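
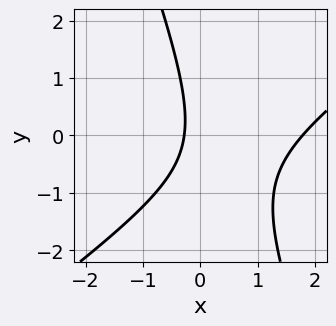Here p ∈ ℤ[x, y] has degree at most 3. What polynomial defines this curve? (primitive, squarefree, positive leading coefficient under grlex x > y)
deg p = 2.
Against the integer gridlines: the curve avoids every integer y-axis point in the box.
Together with the visible shape, these determine p as stated.

2*x^2 - 2*x*y - y^2 - 3*x - 1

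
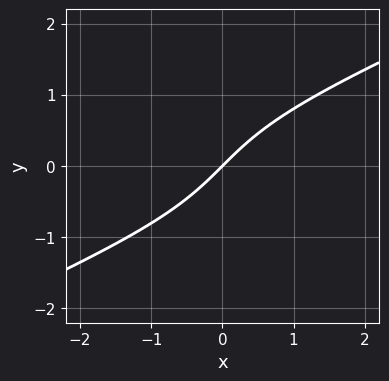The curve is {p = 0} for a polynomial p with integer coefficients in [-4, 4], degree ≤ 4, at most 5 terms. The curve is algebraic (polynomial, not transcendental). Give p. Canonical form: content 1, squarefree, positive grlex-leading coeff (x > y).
First, the degree is 3 — a generic line meets the curve in up to 3 points.
Next, observable constraints: it meets the x-axis at x = 0 (among the integer gridlines); one y-axis crossing is at y = 0.
Finally, fitting integer coefficients to these (and the overall shape) gives p.

x*y^2 - 2*y^3 + 2*x - 2*y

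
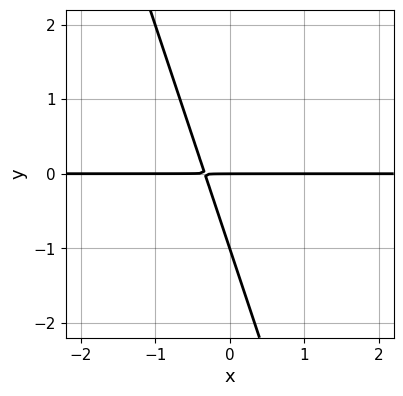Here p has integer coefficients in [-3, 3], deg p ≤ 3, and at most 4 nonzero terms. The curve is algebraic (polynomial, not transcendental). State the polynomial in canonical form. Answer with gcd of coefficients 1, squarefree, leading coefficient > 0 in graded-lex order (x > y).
1. The degree is 2 — no degree-1 curve has this shape.
2. From the axis intercepts and sections: the visible x-axis segment lies entirely on the curve; among the integer gridlines, it crosses the y-axis at y ∈ {-1, 0}.
3. Together with the visible shape, these determine p as stated.

3*x*y + y^2 + y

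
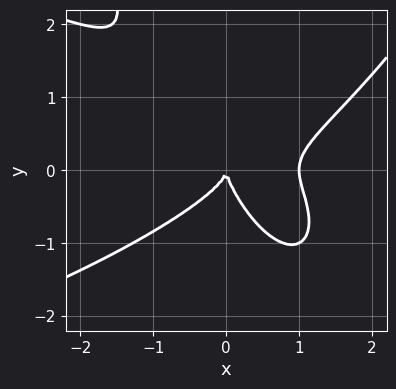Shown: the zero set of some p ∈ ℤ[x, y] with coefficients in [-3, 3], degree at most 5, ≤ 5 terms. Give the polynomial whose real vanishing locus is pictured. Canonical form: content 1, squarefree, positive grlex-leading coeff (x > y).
1. Degree: a generic line meets the curve in up to 4 points, so deg p = 4.
2. From the visible intercepts: it crosses the y-axis at the gridline y = 0; the x-axis gridline crossings are at x ∈ {0, 1}.
3. Solving for integer coefficients yields p as stated.

x^2*y^2 + 2*x^3 - 3*x*y^2 - 2*y^3 - 2*x^2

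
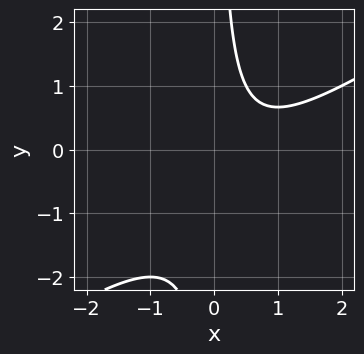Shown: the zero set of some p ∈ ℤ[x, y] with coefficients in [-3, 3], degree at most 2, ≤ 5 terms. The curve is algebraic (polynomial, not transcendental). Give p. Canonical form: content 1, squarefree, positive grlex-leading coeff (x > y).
2*x^2 - 3*x*y - 2*x + 2

(a) The degree is 2 — no degree-1 curve has this shape.
(b) Checking where it meets the axes: no x-intercept at any integer in the box; no y-intercept at any integer in the box.
(c) Solving for integer coefficients yields p as stated.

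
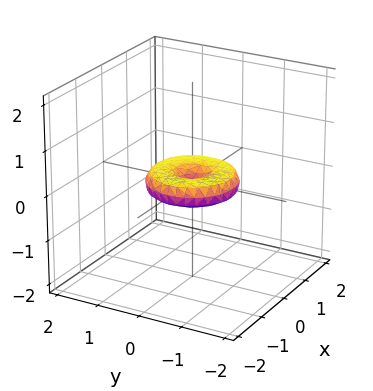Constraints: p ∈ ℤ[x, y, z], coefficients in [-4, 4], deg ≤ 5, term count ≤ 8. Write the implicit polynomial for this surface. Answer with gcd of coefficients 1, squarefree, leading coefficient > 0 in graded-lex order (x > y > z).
(a) Degree: a generic line meets the surface in up to 4 points, so deg p = 4.
(b) By symmetry, the z-axis is an axis of rotation, so x and y enter only as x² + y².
(c) From the visible intercepts: it crosses the z-axis at the gridline z = 0; among the integer gridlines, it crosses the y-axis at y ∈ {-1, 0, 1}.
(d) Putting this together gives p.

x^4 + 2*x^2*y^2 + y^4 - x^2 - y^2 + 3*z^2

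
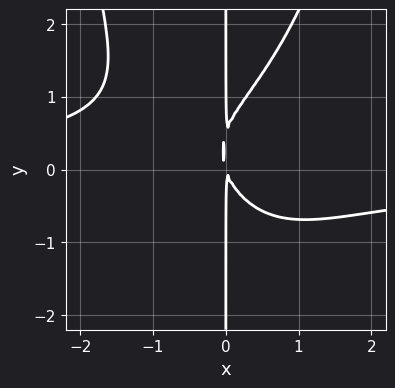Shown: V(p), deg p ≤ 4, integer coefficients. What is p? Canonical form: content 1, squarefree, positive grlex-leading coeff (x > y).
First, the degree is 4 — the shape is more complex than any degree-3 curve.
Then, observable constraints: every point of the y-axis in the box is on the curve.
Finally, matching integer coefficients to the picture gives p.

2*x^3*y - 2*x*y^2 + 3*x^2 + x*y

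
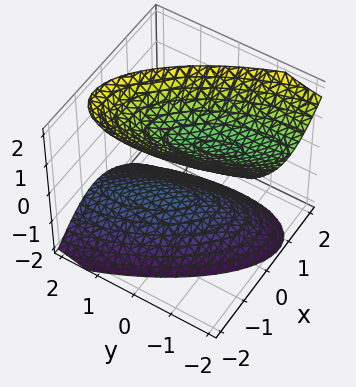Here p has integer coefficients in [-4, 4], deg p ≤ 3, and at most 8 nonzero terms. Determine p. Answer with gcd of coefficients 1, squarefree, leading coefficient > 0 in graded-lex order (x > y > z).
(a) There are 2 components. Treating them together as one polynomial.
(b) Degree: the shape is more complex than any degree-1 surface, so deg p = 2.
(c) Against the integer gridlines: the surface avoids every integer x-axis point in the box; the surface avoids every integer y-axis point in the box.
(d) These observations pin down the coefficients. Check: (0, 0, -1) on the z-axis lies on the surface, and p(0, 0, -1) = 0. ✓

3*x^2 + 2*x*y + y^2 + y*z - 2*z^2 + 2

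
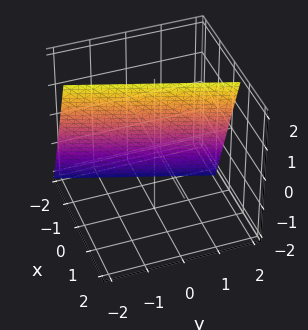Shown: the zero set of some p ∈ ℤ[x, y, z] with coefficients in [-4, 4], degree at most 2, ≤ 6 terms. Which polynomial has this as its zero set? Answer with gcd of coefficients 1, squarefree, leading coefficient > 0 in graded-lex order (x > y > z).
3*x - y - z + 2

First, the degree is 1 — every cross-section is a straight line — this is a plane.
Then, checking where it meets the axes: it crosses the y-axis at the gridline y = 2; one z-axis crossing is at z = 2.
Finally, assembling these constraints gives the stated polynomial.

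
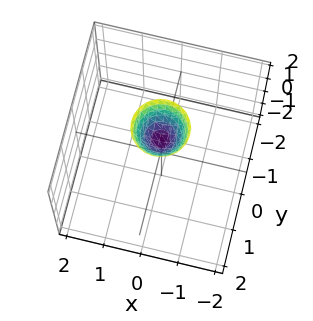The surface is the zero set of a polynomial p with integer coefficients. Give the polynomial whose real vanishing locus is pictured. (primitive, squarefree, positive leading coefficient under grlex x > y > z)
Degree: no degree-1 surface has this shape, so deg p = 2.
Symmetries: every cross-section ⟂ z is a circle, so x, y appear only via x² + y².
From the axis intercepts and sections: no y-intercept at any integer in the box; a circular section at z = 2 has radius between 0 and 1; the surface avoids every integer x-axis point in the box.
Fitting integer coefficients to these (and the overall shape) gives p. Check: (0, 0, 1) on the z-axis lies on the surface, and p(0, 0, 1) = 0. ✓

2*x^2 + 2*y^2 - z + 1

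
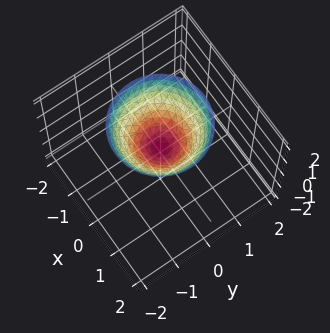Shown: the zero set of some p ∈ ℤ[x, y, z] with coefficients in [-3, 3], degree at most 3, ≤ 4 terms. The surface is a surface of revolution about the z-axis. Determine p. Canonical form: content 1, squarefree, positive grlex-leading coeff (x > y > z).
3*x^2 + 3*y^2 - 3*z + 1

Degree: the shape is more complex than any degree-1 surface, so deg p = 2.
Symmetries: rotational symmetry about the z-axis ⇒ p depends on x, y only through x² + y².
Reading off the gridlines: a circular section at z = 2 has radius between 1 and 2; no x-intercept at any integer in the box; no y-intercept at any integer in the box.
Matching integer coefficients to the picture gives p.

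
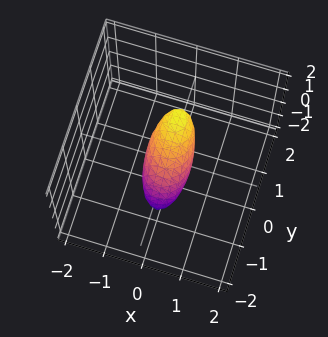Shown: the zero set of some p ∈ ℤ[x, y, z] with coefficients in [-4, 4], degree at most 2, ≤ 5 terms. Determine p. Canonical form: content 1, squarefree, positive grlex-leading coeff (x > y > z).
1. deg p = 2. The shape is more complex than any degree-1 surface.
2. Putting this together gives p.

3*x^2 + 2*y^2 - 3*y*z + 2*z^2 - 1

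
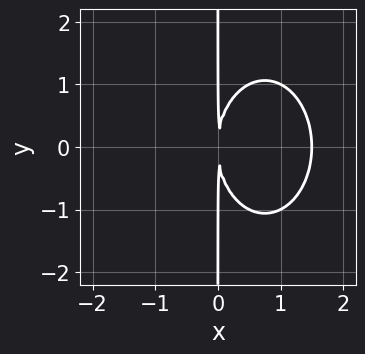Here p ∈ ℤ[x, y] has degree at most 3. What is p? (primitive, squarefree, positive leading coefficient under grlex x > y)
2*x^3 + x*y^2 - 3*x^2

The degree is 3 — no degree-2 curve has this shape.
Symmetries: the y ↦ −y reflection is a symmetry, so y appears only in even powers.
Reading off the gridlines: the visible y-axis segment lies entirely on the curve.
Matching integer coefficients to the picture gives p.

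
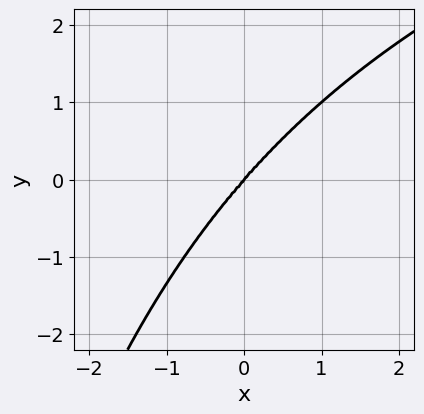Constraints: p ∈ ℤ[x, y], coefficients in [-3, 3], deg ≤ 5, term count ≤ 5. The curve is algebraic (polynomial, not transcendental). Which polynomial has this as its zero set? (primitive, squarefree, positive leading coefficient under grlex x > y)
1. The degree is 4 — no degree-3 curve has this shape.
2. Observable constraints: it crosses the x-axis at the gridline x = 0; one y-axis crossing is at y = 0.
3. Assembling these constraints gives the stated polynomial.

x^2*y^2 - 3*x^3 + 2*y^3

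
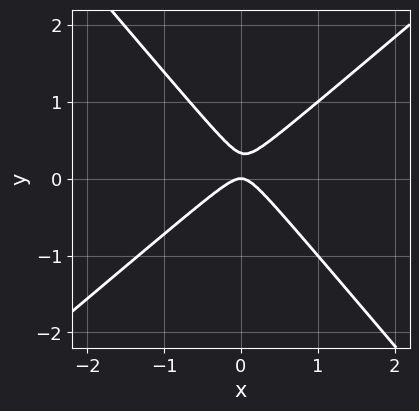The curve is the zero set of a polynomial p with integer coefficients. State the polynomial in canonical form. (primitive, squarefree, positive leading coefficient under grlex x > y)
3*x^2 - x*y - 3*y^2 + y

(a) The degree is 2 — a generic line meets the curve in up to 2 points.
(b) From the visible intercepts: it meets the x-axis at x = 0 (among the integer gridlines); it meets the y-axis at y = 0 (among the integer gridlines).
(c) Solving for integer coefficients yields p as stated.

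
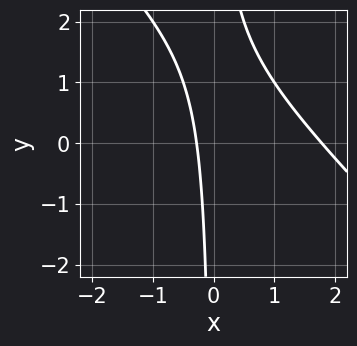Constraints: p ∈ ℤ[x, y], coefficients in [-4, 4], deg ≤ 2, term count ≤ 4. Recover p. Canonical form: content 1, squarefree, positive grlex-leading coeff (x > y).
2*x^2 + 2*x*y - 3*x - 1

1. The degree is 2 — no degree-1 curve has this shape.
2. Checking where it meets the axes: the curve avoids every integer y-axis point in the box.
3. Together with the visible shape, these determine p as stated.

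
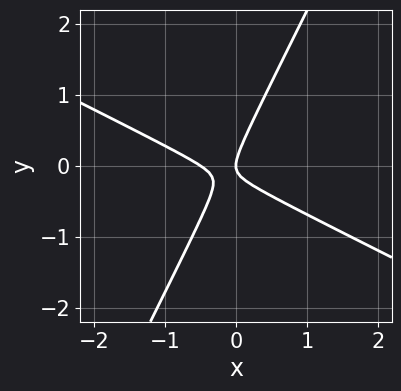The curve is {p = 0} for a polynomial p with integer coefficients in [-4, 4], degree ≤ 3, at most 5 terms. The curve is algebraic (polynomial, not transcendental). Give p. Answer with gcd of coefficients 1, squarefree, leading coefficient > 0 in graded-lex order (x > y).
2*x^2 + 3*x*y - 2*y^2 + x

deg p = 2. A generic line meets the curve in up to 2 points.
Reading off the gridlines: it meets the y-axis at y = 0 (among the integer gridlines); it crosses the x-axis at the gridline x = 0.
Matching integer coefficients to the picture gives p.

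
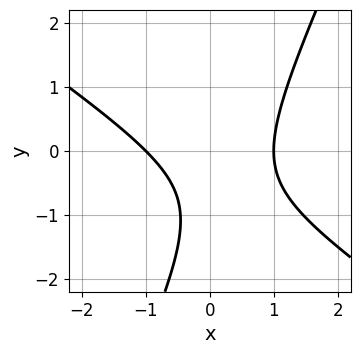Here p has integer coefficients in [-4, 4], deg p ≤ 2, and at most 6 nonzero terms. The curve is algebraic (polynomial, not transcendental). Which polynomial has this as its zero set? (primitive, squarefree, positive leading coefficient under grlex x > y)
The degree is 2 — no degree-1 curve has this shape.
From the visible intercepts: it misses every integer gridline on the y-axis; the x-axis gridline crossings are at x ∈ {-1, 1}.
Solving for integer coefficients yields p as stated.

3*x^2 + 3*x*y - 2*y^2 - 3*y - 3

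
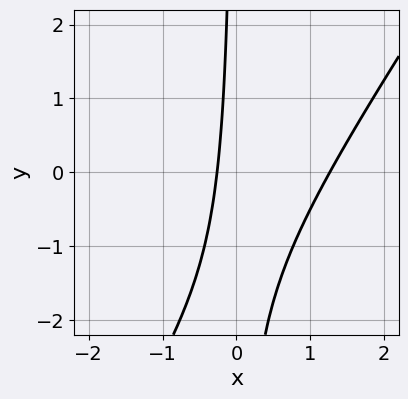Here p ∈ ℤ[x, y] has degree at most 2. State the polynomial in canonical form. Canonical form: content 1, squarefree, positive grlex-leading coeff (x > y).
3*x^2 - 2*x*y - 3*x - 1

1. The degree is 2 — the shape is more complex than any degree-1 curve.
2. From the axis intercepts and sections: it misses every integer gridline on the y-axis.
3. Putting this together gives p.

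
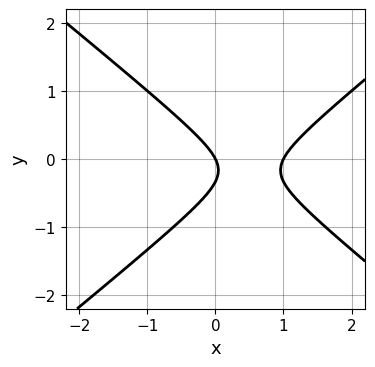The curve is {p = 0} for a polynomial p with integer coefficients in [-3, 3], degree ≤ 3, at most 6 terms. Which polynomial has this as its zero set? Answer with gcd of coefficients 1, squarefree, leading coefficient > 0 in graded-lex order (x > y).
(a) Degree: a generic line meets the curve in up to 2 points, so deg p = 2.
(b) Observable constraints: one y-axis crossing is at y = 0; among the integer gridlines, it crosses the x-axis at x ∈ {0, 1}.
(c) Solving for integer coefficients yields p as stated.

2*x^2 - 3*y^2 - 2*x - y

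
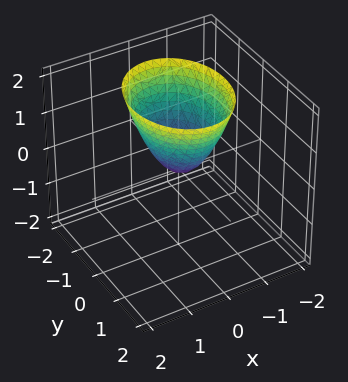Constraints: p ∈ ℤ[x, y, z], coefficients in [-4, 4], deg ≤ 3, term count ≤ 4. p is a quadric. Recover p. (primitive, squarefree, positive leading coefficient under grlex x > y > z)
(a) The degree is 2 — a single bowl opening along one axis; a quadric.
(b) Symmetries: the y ↦ −y reflection is a symmetry, so y appears only in even powers; mirror symmetry x ↦ −x ⇒ only even powers of x.
(c) Checking where it meets the axes: it crosses the z-axis at the gridline z = 0; one y-axis crossing is at y = 0; one x-axis crossing is at x = 0.
(d) Matching integer coefficients to the picture gives p.

3*x^2 + 2*y^2 - 2*z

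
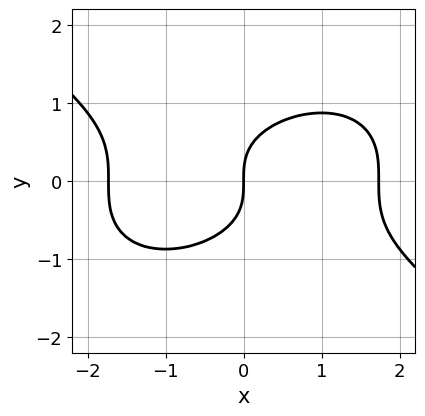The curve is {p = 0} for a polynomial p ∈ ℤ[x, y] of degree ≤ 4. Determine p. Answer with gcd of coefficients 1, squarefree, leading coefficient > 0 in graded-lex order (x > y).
x^3 + 3*y^3 - 3*x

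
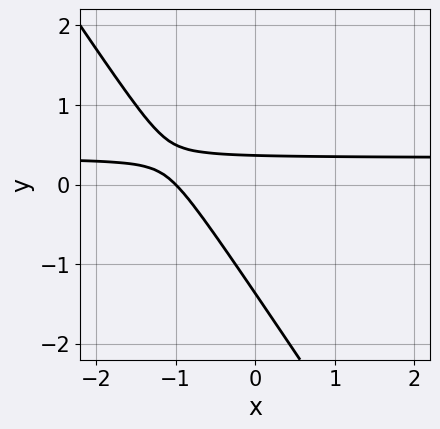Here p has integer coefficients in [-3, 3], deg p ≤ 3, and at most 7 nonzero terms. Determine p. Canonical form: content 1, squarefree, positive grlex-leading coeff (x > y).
3*x*y + 2*y^2 - x + 2*y - 1

1. Degree: no degree-1 curve has this shape, so deg p = 2.
2. Against the integer gridlines: it meets the x-axis at x = -1 (among the integer gridlines).
3. These observations pin down the coefficients.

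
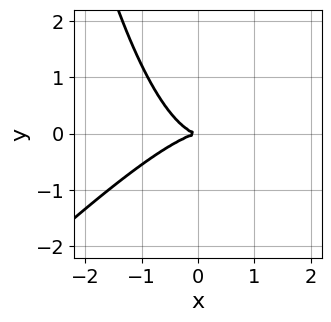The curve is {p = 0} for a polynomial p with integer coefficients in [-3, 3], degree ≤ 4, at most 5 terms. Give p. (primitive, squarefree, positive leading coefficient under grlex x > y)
2*x^3 - 2*x^2*y + 3*y^2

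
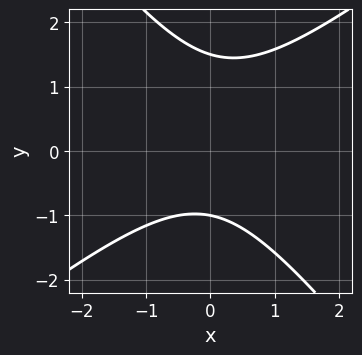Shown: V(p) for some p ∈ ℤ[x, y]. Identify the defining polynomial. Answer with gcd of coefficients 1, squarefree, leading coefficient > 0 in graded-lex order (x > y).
2*x^2 - x*y - 2*y^2 + y + 3

The degree is 2 — the shape is more complex than any degree-1 curve.
Checking where it meets the axes: one y-axis crossing is at y = -1; no x-intercept at any integer in the box.
Matching integer coefficients to the picture gives p.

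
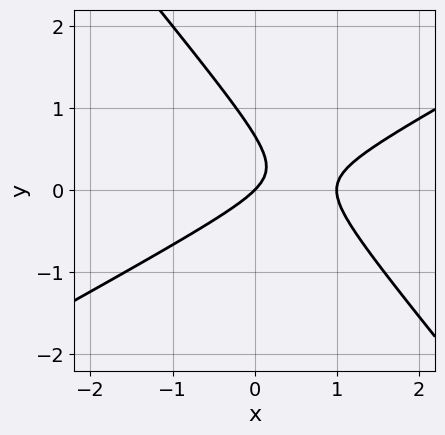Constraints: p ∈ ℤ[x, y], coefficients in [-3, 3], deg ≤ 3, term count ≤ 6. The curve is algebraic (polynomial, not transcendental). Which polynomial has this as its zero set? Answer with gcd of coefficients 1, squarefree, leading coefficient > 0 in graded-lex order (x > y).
Degree: no degree-1 curve has this shape, so deg p = 2.
Reading off the gridlines: it crosses the y-axis at the gridline y = 0; among the integer gridlines, it crosses the x-axis at x ∈ {0, 1}.
These observations pin down the coefficients.

2*x^2 - 2*x*y - 3*y^2 - 2*x + 2*y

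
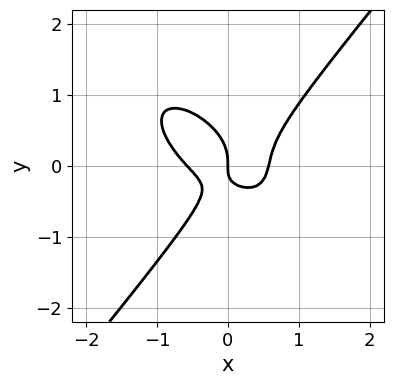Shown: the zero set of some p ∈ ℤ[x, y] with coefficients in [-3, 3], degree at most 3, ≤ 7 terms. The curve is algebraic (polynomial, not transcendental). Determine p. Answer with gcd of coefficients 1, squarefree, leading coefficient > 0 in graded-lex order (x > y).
3*x^3 + 2*x^2*y - 3*y^3 - 2*x*y - x

First, deg p = 3. No degree-2 curve has this shape.
Next, against the integer gridlines: one x-axis crossing is at x = 0; it meets the y-axis at y = 0 (among the integer gridlines).
Finally, putting this together gives p.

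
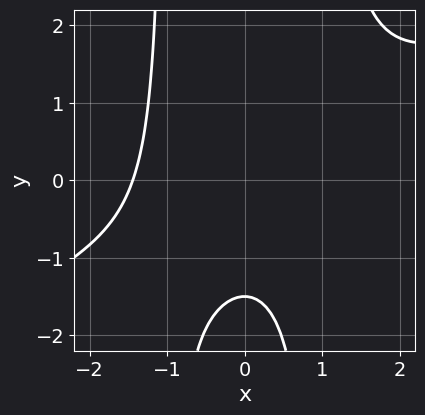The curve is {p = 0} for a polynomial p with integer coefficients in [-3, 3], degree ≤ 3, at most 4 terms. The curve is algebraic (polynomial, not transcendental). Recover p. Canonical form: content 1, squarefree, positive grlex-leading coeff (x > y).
x^3 - 2*x^2*y + 2*y + 3

(a) The degree is 3 — a generic line meets the curve in up to 3 points.
(b) Putting this together gives p.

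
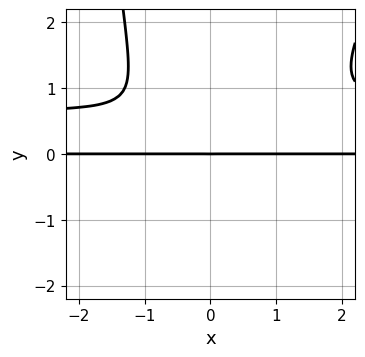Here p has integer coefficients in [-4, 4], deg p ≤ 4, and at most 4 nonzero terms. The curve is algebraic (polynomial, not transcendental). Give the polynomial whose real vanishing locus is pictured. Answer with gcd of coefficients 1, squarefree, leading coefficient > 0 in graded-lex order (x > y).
The degree is 4 — the shape is more complex than any degree-3 curve.
Checking where it meets the axes: it meets the y-axis at y = 0 (among the integer gridlines); every point of the x-axis in the box is on the curve.
Matching integer coefficients to the picture gives p.

3*x^2*y^2 - x*y^3 - 2*x^2*y - 3*y^3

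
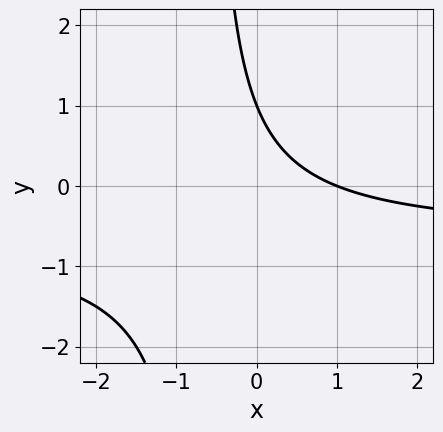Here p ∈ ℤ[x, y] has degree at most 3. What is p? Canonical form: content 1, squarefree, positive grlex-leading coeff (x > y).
3*x*y + 2*x + 2*y - 2

First, deg p = 2.
Next, checking where it meets the axes: one x-axis crossing is at x = 1; it meets the y-axis at y = 1 (among the integer gridlines).
Finally, matching integer coefficients to the picture gives p.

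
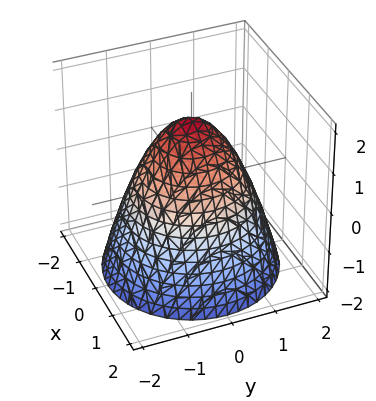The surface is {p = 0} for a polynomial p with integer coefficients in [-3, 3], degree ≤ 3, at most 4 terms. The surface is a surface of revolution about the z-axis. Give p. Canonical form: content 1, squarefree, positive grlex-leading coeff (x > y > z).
(a) deg p = 2. The shape is more complex than any degree-1 surface.
(b) Symmetry: every cross-section ⟂ z is a circle, so x, y appear only via x² + y².
(c) Checking where it meets the axes: a circular section at z = -2 has radius between 1 and 2.
(d) These observations pin down the coefficients.

2*x^2 + 2*y^2 + 2*z - 3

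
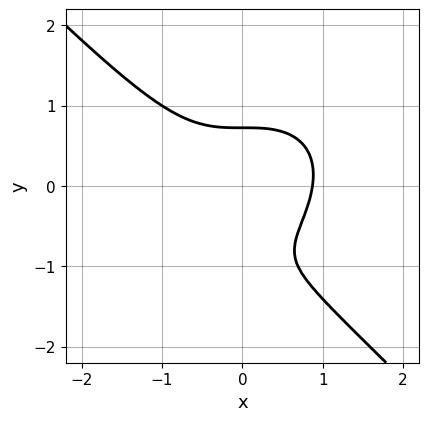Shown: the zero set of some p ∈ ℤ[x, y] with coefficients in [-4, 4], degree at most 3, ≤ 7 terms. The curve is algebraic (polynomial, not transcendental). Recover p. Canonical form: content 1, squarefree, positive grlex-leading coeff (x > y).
3*x^3 + 3*y^3 + 3*y^2 - y - 2

Degree: no degree-2 curve has this shape, so deg p = 3.
The integer polynomial consistent with all of this is the stated p.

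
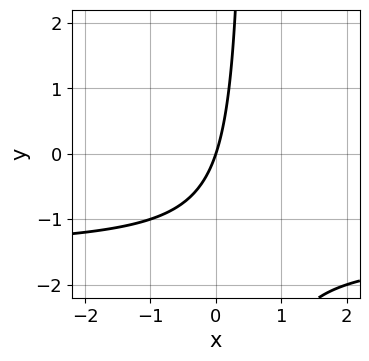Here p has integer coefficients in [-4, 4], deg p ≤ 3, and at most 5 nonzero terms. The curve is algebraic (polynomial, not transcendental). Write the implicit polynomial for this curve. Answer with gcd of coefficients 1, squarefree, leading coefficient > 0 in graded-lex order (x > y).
2*x*y + 3*x - y

deg p = 2. No degree-1 curve has this shape.
Reading off the gridlines: it meets the y-axis at y = 0 (among the integer gridlines); it crosses the x-axis at the gridline x = 0.
Fitting integer coefficients to these (and the overall shape) gives p.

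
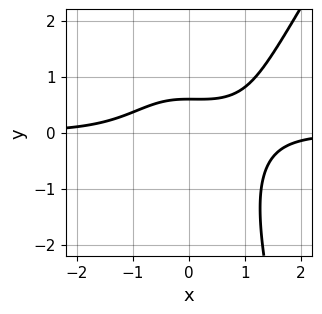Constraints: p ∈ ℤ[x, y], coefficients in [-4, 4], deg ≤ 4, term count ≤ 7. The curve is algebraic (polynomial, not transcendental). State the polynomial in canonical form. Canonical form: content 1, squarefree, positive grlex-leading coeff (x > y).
First, deg p = 4.
Next, observable constraints: no x-intercept at any integer in the box.
Finally, solving for integer coefficients yields p as stated.

2*x^3*y - x^2*y^2 - y^3 - 3*y + 2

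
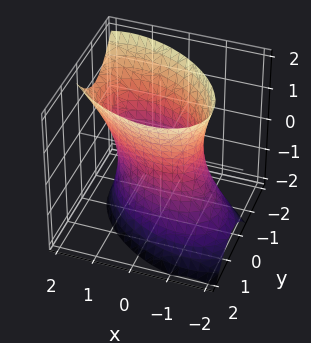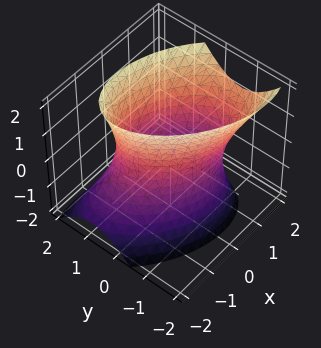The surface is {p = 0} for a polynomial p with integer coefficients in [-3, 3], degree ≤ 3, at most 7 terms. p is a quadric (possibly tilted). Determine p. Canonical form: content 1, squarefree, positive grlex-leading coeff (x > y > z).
2*x^2 + 2*x*y - x*z + 3*y^2 - z^2 - 3

deg p = 2. The shape is more complex than any degree-1 surface.
From the axis intercepts and sections: the y-axis gridline crossings are at y ∈ {-1, 1}; it misses every integer gridline on the z-axis.
Fitting integer coefficients to these (and the overall shape) gives p.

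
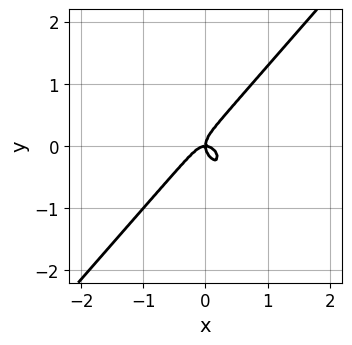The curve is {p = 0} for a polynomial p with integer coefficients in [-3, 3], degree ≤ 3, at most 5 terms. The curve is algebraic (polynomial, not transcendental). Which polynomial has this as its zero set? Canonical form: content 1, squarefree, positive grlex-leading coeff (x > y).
3*x^3 - 2*y^3 + x*y

The degree is 3 — a generic line meets the curve in up to 3 points.
From the visible intercepts: it crosses the x-axis at the gridline x = 0; it crosses the y-axis at the gridline y = 0.
These observations pin down the coefficients.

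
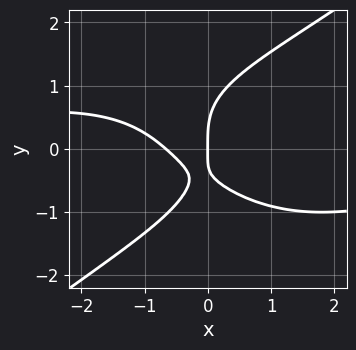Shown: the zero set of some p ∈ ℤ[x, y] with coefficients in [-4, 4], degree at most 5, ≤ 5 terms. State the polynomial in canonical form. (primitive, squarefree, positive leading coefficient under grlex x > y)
x^3*y - 2*y^4 + 3*x^2 + 3*x*y + 2*x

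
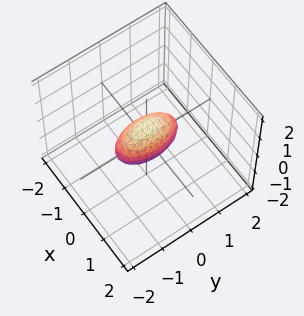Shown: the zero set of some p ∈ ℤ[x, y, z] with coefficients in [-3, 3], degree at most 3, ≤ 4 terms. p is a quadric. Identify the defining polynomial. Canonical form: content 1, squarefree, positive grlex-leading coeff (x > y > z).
(a) The degree is 2 — a closed, bounded, convex surface; a quadric.
(b) Symmetries: mirror symmetry y ↦ −y ⇒ only even powers of y; it's symmetric under x → −x, forcing even powers of x; the z ↦ −z reflection is a symmetry, so z appears only in even powers.
(c) From the visible intercepts: among the integer gridlines, it crosses the y-axis at y ∈ {-1, 1}.
(d) Solving for integer coefficients yields p as stated.

3*x^2 + y^2 + 2*z^2 - 1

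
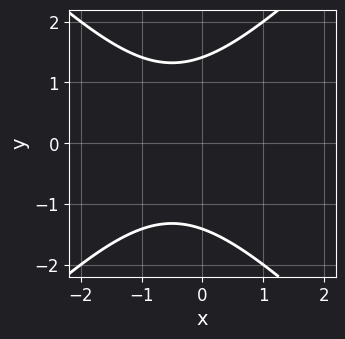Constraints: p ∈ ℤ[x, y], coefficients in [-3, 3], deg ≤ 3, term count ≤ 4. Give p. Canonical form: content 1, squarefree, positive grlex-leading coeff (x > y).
x^2 - y^2 + x + 2

1. The degree is 2 — no degree-1 curve has this shape.
2. Symmetries: it's symmetric under y → −y, forcing even powers of y.
3. Against the integer gridlines: no x-intercept at any integer in the box.
4. Matching integer coefficients to the picture gives p.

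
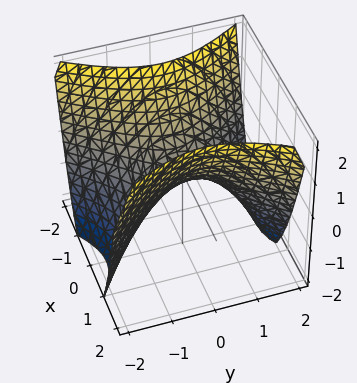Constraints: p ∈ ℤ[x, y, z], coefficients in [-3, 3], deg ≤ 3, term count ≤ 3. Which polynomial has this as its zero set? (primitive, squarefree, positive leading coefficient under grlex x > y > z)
(a) deg p = 2.
(b) Symmetries: the x ↦ −x reflection is a symmetry, so x appears only in even powers; the y ↦ −y reflection is a symmetry, so y appears only in even powers.
(c) Reading off the gridlines: one x-axis crossing is at x = 0; it meets the z-axis at z = 0 (among the integer gridlines).
(d) Putting this together gives p.

3*x^2 - 2*y^2 - 3*z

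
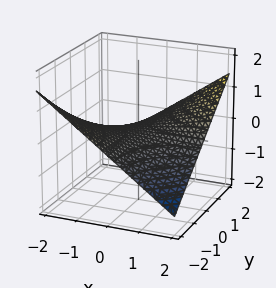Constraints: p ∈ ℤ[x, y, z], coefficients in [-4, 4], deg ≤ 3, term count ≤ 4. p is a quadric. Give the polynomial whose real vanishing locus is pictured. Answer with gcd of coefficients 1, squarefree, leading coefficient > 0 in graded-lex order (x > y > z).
1. deg p = 2. A saddle surface; a quadric.
2. From the axis intercepts and sections: one z-axis crossing is at z = 0; every point of the y-axis in the box is on the surface; the visible x-axis segment lies entirely on the surface.
3. The integer polynomial consistent with all of this is the stated p.

x*y - 3*z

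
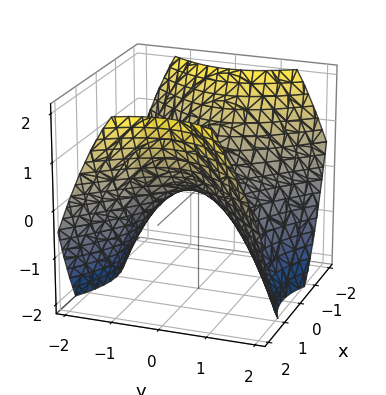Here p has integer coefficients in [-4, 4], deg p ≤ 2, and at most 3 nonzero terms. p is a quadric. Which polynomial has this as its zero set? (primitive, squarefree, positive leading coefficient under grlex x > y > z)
First, the degree is 2 — a hyperbolic paraboloid; a quadric.
Then, symmetries: it's symmetric under y → −y, forcing even powers of y; it's symmetric under x → −x, forcing even powers of x.
Next, from the axis intercepts and sections: it meets the z-axis at z = 0 (among the integer gridlines); one x-axis crossing is at x = 0; it crosses the y-axis at the gridline y = 0.
Finally, assembling these constraints gives the stated polynomial.

2*x^2 - 2*y^2 - 3*z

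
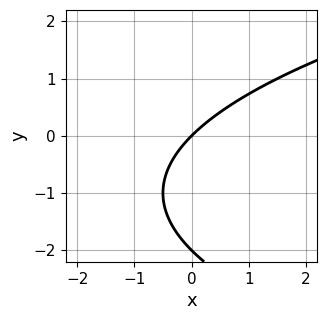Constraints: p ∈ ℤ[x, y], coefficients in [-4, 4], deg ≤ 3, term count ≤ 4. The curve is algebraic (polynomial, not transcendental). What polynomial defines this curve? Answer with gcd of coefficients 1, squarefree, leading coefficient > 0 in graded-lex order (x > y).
y^2 - 2*x + 2*y

(a) The degree is 2 — the shape is more complex than any degree-1 curve.
(b) Against the integer gridlines: the y-axis gridline crossings are at y ∈ {-2, 0}; it meets the x-axis at x = 0 (among the integer gridlines).
(c) The integer polynomial consistent with all of this is the stated p.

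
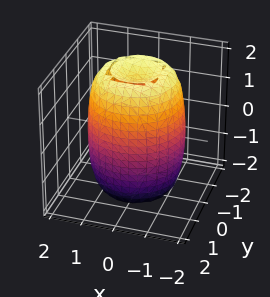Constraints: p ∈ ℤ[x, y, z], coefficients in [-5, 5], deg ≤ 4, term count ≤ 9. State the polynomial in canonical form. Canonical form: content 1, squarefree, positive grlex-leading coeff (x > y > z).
2*x^4 + 4*x^2*y^2 + 2*y^4 - 3*x^2 - 3*y^2 + z^2 - 3

1. deg p = 4.
2. Symmetry: the z-axis is an axis of rotation, so x and y enter only as x² + y².
3. From the axis intercepts and sections: a circular section at z = -2 has radius between 0 and 1.
4. These observations pin down the coefficients.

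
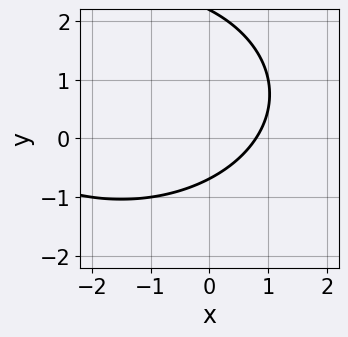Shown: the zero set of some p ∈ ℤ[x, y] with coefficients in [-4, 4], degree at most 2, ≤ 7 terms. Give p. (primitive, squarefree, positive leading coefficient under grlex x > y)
(a) Degree: no degree-1 curve has this shape, so deg p = 2.
(b) Putting this together gives p.

x^2 + 2*y^2 + 3*x - 3*y - 3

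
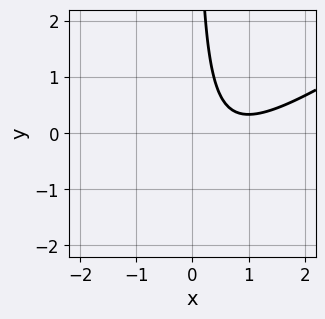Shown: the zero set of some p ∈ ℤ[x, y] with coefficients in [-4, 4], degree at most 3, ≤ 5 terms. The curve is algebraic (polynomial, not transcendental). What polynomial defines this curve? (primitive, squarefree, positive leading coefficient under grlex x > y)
2*x^2 - 3*x*y - 3*x + 2

1. The degree is 2 — a generic line meets the curve in up to 2 points.
2. Checking where it meets the axes: it misses every integer gridline on the x-axis; the curve avoids every integer y-axis point in the box.
3. Putting this together gives p.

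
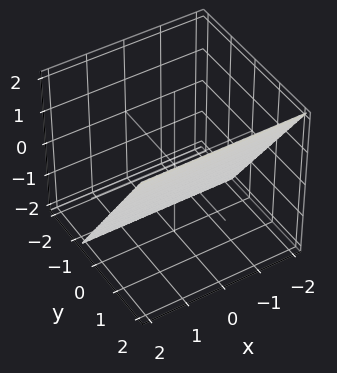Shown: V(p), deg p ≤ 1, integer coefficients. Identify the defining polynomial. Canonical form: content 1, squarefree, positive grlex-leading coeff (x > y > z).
1. deg p = 1.
2. Checking where it meets the axes: it misses every integer gridline on the x-axis; it crosses the z-axis at the gridline z = -1.
3. The integer polynomial consistent with all of this is the stated p.

3*y - 2*z - 2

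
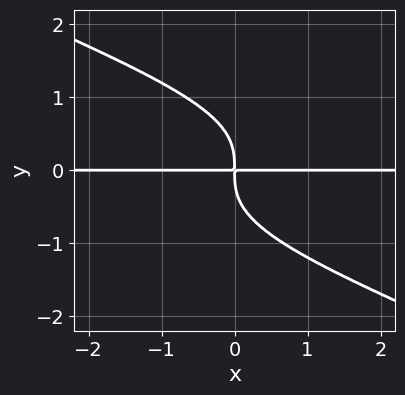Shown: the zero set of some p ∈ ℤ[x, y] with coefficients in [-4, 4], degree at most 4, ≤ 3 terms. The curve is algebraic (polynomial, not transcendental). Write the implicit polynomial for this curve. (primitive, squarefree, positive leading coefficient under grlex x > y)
Degree: no degree-3 curve has this shape, so deg p = 4.
From the visible intercepts: every point of the x-axis in the box is on the curve.
Together with the visible shape, these determine p as stated.

x*y^3 + 2*y^4 + 2*x*y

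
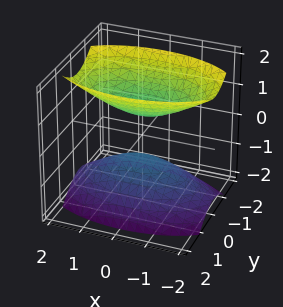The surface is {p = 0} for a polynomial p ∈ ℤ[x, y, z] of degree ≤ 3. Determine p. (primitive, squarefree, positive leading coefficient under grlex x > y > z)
(a) I count 2 distinct pieces. They look like related sheets of one shape, so recover p as a whole.
(b) The degree is 2 — two separate bowl-shaped sheets opening away from each other; a quadric.
(c) Symmetries: it's symmetric under z → −z, forcing even powers of z; the y ↦ −y reflection is a symmetry, so y appears only in even powers; it's symmetric under x → −x, forcing even powers of x.
(d) Observable constraints: it misses every integer gridline on the y-axis; no x-intercept at any integer in the box.
(e) Putting this together gives p.

x^2 + 3*y^2 - 2*z^2 + 1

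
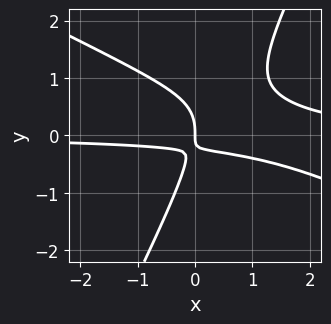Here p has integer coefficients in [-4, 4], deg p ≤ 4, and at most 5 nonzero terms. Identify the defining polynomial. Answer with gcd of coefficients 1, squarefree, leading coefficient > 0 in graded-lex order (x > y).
2*x^2*y + 3*x*y^2 - 2*y^3 - 3*x*y - x

(a) deg p = 3. No degree-2 curve has this shape.
(b) From the visible intercepts: it meets the y-axis at y = 0 (among the integer gridlines); one x-axis crossing is at x = 0.
(c) These observations pin down the coefficients.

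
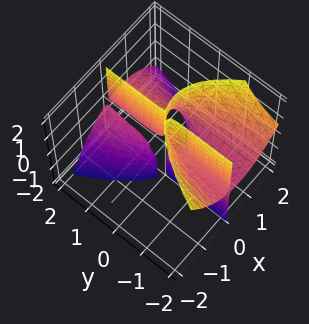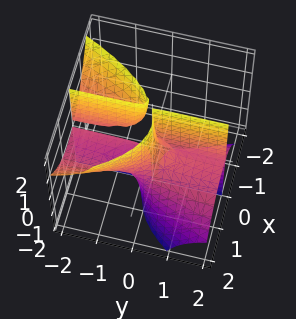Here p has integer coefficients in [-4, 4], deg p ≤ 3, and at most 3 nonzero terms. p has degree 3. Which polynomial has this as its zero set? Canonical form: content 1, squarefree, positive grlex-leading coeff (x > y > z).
(a) The picture has 3 separate pieces. They look like related sheets of one shape, so recover p as a whole.
(b) deg p = 3. No degree-2 surface has this shape.
(c) Checking where it meets the axes: every point of the z-axis in the box is on the surface; one x-axis crossing is at x = 1.
(d) Together with the visible shape, these determine p as stated.

x^3 + x*y*z - x^2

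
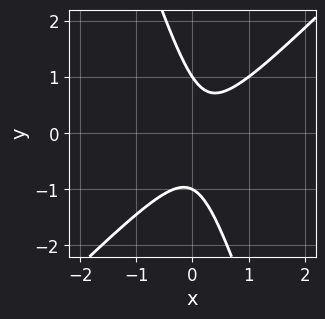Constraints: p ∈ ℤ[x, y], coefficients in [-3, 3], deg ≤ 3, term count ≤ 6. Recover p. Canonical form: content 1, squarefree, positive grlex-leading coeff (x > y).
3*x^2 - 2*x*y - y^2 - x + 1

The degree is 2 — the shape is more complex than any degree-1 curve.
From the visible intercepts: the y-axis gridline crossings are at y ∈ {-1, 1}; it misses every integer gridline on the x-axis.
Putting this together gives p.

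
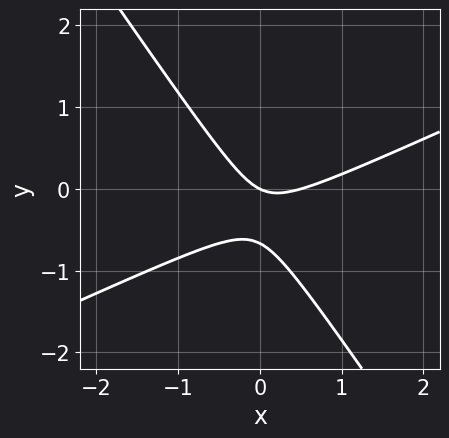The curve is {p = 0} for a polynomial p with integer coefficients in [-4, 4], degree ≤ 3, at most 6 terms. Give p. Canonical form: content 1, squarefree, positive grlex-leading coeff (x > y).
2*x^2 - 3*x*y - 3*y^2 - x - 2*y

(a) deg p = 2. The shape is more complex than any degree-1 curve.
(b) Against the integer gridlines: it crosses the y-axis at the gridline y = 0; it meets the x-axis at x = 0 (among the integer gridlines).
(c) Assembling these constraints gives the stated polynomial.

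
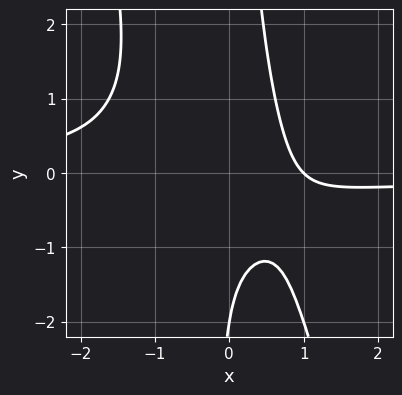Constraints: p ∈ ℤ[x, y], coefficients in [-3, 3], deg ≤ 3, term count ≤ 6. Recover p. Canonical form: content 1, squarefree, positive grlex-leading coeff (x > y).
deg p = 3. No degree-2 curve has this shape.
Observable constraints: it meets the y-axis at y = -2 (among the integer gridlines); one x-axis crossing is at x = 1.
Assembling these constraints gives the stated polynomial.

3*x^2*y + x*y^2 + 2*x - y - 2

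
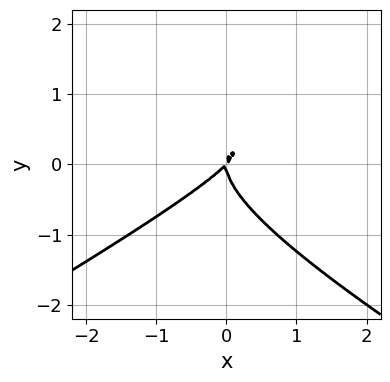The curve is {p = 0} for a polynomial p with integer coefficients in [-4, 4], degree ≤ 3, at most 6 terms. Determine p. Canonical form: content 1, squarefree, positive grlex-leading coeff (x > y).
x^2*y - 3*y^3 - 2*x^2 + 2*x*y

First, degree: a generic line meets the curve in up to 3 points, so deg p = 3.
Then, checking where it meets the axes: one y-axis crossing is at y = 0; it meets the x-axis at x = 0 (among the integer gridlines).
Finally, these observations pin down the coefficients.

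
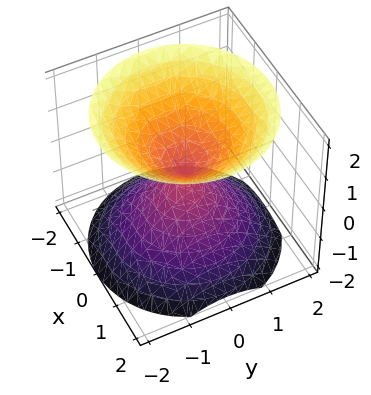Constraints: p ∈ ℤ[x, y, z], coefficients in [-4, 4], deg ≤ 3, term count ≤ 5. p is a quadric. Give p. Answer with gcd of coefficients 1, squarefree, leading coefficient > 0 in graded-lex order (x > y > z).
x^2 + y^2 - z^2

First, the picture has 2 separate pieces.
Next, degree: two nappes meeting at a single point; a quadric, so deg p = 2.
Next, symmetries: the z ↦ −z reflection is a symmetry, so z appears only in even powers; the surface is invariant under rotation about z: p = q(x² + y², z).
Then, from the axis intercepts and sections: a circular section at z = -1 has radius exactly 1; it crosses the z-axis at the gridline z = 0; one y-axis crossing is at y = 0; it crosses the x-axis at the gridline x = 0.
Finally, these observations pin down the coefficients.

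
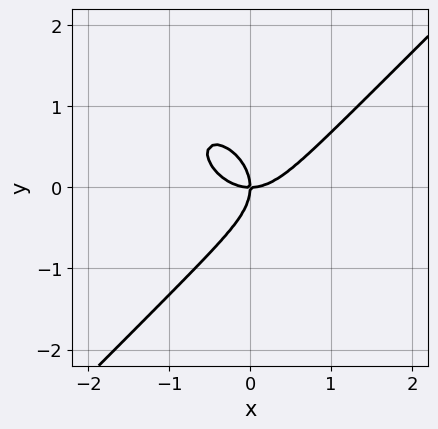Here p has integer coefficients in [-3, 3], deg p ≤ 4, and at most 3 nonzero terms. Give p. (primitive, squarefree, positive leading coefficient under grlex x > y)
1. Degree: the shape is more complex than any degree-2 curve, so deg p = 3.
2. Checking where it meets the axes: one y-axis crossing is at y = 0; one x-axis crossing is at x = 0.
3. Assembling these constraints gives the stated polynomial.

x^3 - y^3 - x*y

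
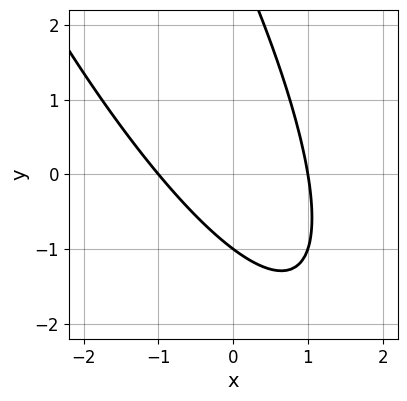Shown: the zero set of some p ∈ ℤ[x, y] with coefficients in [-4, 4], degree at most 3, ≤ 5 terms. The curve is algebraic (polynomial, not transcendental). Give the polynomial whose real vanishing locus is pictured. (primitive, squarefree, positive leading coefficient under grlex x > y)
3*x^2 + 3*x*y + y^2 - 2*y - 3

(a) The degree is 2 — a generic line meets the curve in up to 2 points.
(b) From the visible intercepts: one y-axis crossing is at y = -1; the x-axis gridline crossings are at x ∈ {-1, 1}.
(c) Together with the visible shape, these determine p as stated.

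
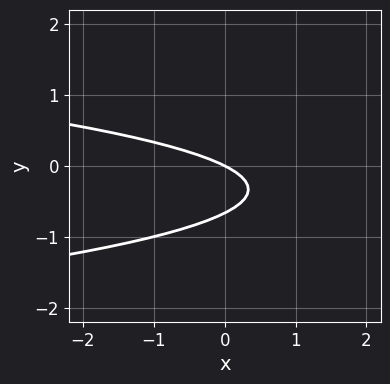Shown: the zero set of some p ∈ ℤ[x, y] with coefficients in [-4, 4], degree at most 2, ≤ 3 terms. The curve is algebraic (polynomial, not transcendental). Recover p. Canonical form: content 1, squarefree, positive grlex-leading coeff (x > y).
Degree: the shape is more complex than any degree-1 curve, so deg p = 2.
Observable constraints: it crosses the x-axis at the gridline x = 0; one y-axis crossing is at y = 0.
Solving for integer coefficients yields p as stated.

3*y^2 + x + 2*y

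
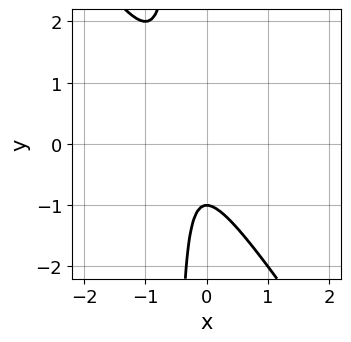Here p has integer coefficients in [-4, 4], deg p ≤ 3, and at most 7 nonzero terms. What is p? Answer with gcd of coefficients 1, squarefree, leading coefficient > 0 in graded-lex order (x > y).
(a) The degree is 2 — the shape is more complex than any degree-1 curve.
(b) Observable constraints: it crosses the y-axis at the gridline y = -1; it misses every integer gridline on the x-axis.
(c) The integer polynomial consistent with all of this is the stated p.

3*x^2 + 2*x*y + 2*x + y + 1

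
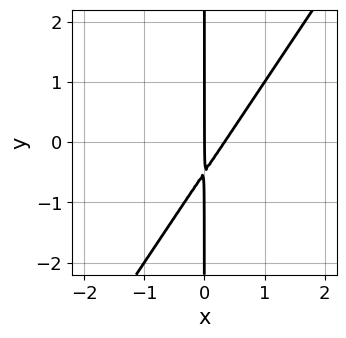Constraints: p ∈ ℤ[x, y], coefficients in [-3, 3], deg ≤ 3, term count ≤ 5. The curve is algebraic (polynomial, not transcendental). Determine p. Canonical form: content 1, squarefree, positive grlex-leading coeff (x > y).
3*x^2 - 2*x*y - x

1. deg p = 2.
2. From the visible intercepts: every point of the y-axis in the box is on the curve; it meets the x-axis at x = 0 (among the integer gridlines).
3. Assembling these constraints gives the stated polynomial.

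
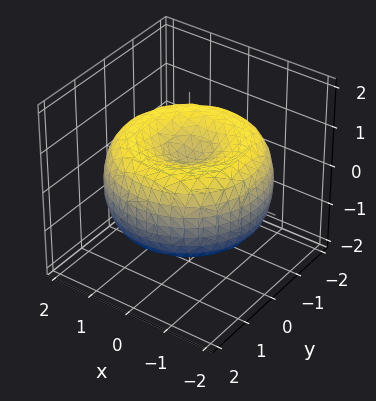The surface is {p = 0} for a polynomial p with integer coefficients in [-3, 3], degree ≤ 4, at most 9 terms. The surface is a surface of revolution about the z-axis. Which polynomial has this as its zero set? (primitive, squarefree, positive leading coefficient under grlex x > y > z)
x^4 + 2*x^2*y^2 + y^4 - 3*x^2 - 3*y^2 + 3*z^2 - 1

(a) The degree is 4 — a generic line meets the surface in up to 4 points.
(b) Symmetries: rotational symmetry about the z-axis ⇒ p depends on x, y only through x² + y².
(c) From the axis intercepts and sections: a circular section at z = 1 has radius exactly 1.
(d) Together with the visible shape, these determine p as stated.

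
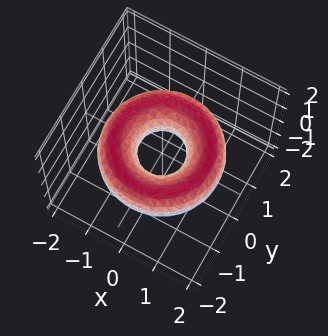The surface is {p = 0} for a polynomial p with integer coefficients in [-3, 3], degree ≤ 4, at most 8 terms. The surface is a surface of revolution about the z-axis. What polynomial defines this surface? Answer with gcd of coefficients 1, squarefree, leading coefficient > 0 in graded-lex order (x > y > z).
x^4 + 2*x^2*y^2 + y^4 - 3*x^2 - 3*y^2 + 3*z^2 + 1

First, deg p = 4. The shape is more complex than any degree-3 surface.
Next, by symmetry, every cross-section ⟂ z is a circle, so x, y appear only via x² + y².
Next, from the axis intercepts and sections: a circular section at z = 0 has radius between 0 and 1; it misses every integer gridline on the z-axis.
Finally, the integer polynomial consistent with all of this is the stated p.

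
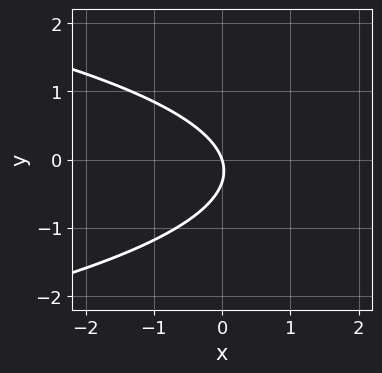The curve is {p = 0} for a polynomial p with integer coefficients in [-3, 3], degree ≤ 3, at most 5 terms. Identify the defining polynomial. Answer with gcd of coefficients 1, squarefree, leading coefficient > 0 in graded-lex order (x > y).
3*y^2 + 3*x + y

1. The degree is 2 — the shape is more complex than any degree-1 curve.
2. Checking where it meets the axes: one y-axis crossing is at y = 0; one x-axis crossing is at x = 0.
3. Fitting integer coefficients to these (and the overall shape) gives p.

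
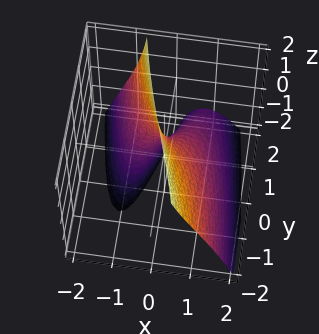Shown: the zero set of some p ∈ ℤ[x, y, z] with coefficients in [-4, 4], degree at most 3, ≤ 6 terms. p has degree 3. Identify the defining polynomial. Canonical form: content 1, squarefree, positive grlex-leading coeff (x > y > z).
Degree: no degree-2 surface has this shape, so deg p = 3.
Against the integer gridlines: it crosses the z-axis at the gridline z = 1.
Solving for integer coefficients yields p as stated.

2*x^3 + 3*x*z + 2*y + z - 1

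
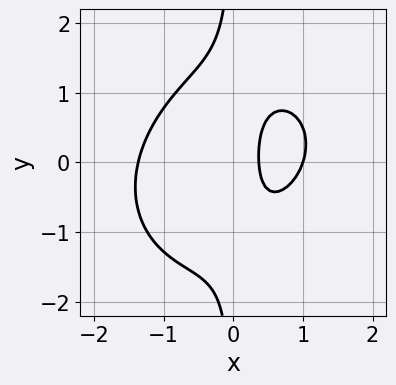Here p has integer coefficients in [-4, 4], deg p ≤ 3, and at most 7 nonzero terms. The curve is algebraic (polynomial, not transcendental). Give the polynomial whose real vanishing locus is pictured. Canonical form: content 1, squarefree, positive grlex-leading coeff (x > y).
2*x^3 - x^2*y + 2*x*y^2 - 3*x + 1

(a) The degree is 3 — a generic line meets the curve in up to 3 points.
(b) Observable constraints: it meets the x-axis at x = 1 (among the integer gridlines); the curve avoids every integer y-axis point in the box.
(c) Matching integer coefficients to the picture gives p.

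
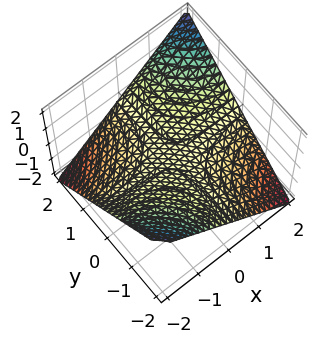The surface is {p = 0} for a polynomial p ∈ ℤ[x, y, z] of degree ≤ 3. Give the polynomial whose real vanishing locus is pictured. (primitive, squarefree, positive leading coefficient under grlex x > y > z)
x*y - 2*z

Degree: a saddle surface; a quadric, so deg p = 2.
Checking where it meets the axes: it crosses the z-axis at the gridline z = 0; the visible x-axis segment lies entirely on the surface; every point of the y-axis in the box is on the surface.
Assembling these constraints gives the stated polynomial.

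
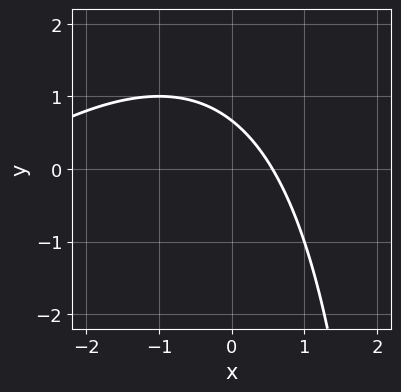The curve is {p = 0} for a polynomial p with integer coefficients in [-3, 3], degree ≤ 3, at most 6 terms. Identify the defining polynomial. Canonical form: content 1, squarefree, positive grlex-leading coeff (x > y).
(a) Degree: the shape is more complex than any degree-1 curve, so deg p = 2.
(b) Solving for integer coefficients yields p as stated.

x^2 - x*y + 3*x + 3*y - 2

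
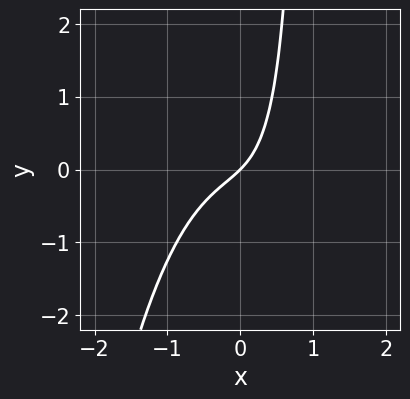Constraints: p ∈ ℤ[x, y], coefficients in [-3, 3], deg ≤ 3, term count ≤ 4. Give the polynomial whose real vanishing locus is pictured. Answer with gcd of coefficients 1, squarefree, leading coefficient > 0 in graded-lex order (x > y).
3*x^3 + 2*x*y + 2*x - 2*y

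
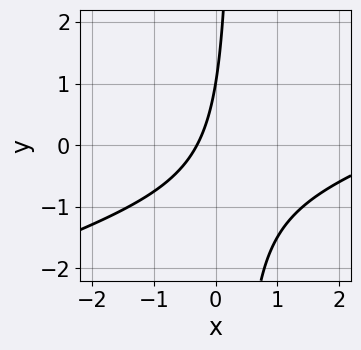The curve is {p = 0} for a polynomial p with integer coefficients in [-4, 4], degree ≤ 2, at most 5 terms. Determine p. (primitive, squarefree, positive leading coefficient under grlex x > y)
x^2 - 3*x*y - 3*x + y - 1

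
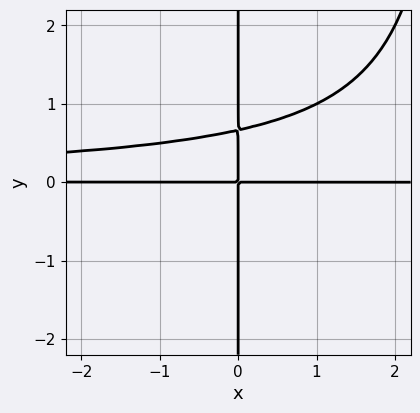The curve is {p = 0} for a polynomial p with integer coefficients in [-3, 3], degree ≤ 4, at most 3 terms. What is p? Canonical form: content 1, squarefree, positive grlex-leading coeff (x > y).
x^2*y^2 - 3*x*y^2 + 2*x*y

1. deg p = 4. The shape is more complex than any degree-3 curve.
2. Against the integer gridlines: every point of the x-axis in the box is on the curve; the visible y-axis segment lies entirely on the curve.
3. Solving for integer coefficients yields p as stated.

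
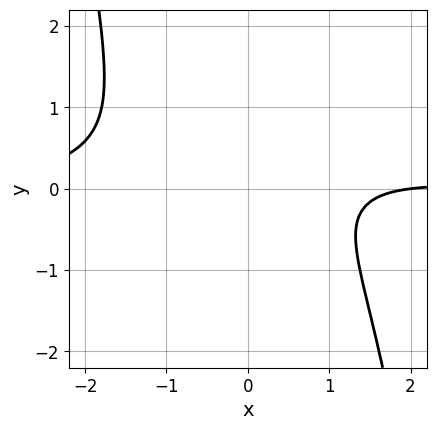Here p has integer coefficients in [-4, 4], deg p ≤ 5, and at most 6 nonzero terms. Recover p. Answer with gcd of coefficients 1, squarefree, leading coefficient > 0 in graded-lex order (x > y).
x^3*y + 2*y^2 - x + 2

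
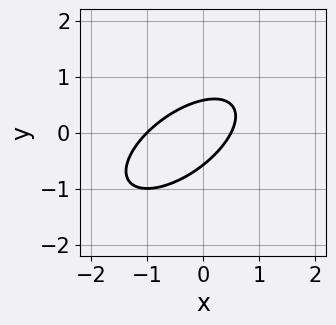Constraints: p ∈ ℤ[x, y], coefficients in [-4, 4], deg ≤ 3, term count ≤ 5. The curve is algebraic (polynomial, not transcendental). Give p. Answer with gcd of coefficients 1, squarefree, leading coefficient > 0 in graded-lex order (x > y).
(a) deg p = 2. No degree-1 curve has this shape.
(b) Observable constraints: it crosses the x-axis at the gridline x = -1.
(c) Solving for integer coefficients yields p as stated.

2*x^2 - 3*x*y + 3*y^2 + x - 1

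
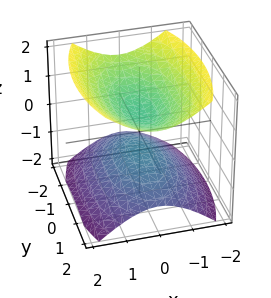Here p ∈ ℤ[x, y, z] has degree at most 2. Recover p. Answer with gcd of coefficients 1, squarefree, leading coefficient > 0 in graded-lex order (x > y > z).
(a) I count 2 distinct pieces. They look like related sheets of one shape, so recover p as a whole.
(b) The degree is 2 — two sheets facing apart; a quadric.
(c) Symmetries: the z ↦ −z reflection is a symmetry, so z appears only in even powers; the y ↦ −y reflection is a symmetry, so y appears only in even powers; the x ↦ −x reflection is a symmetry, so x appears only in even powers.
(d) From the visible intercepts: no y-intercept at any integer in the box; it misses every integer gridline on the x-axis.
(e) Matching integer coefficients to the picture gives p.

3*x^2 + y^2 - 3*z^2 + 1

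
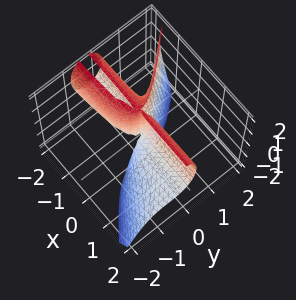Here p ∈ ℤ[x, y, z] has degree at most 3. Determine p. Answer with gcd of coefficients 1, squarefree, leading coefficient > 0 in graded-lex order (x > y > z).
3*x*y^2 + x*z^2 + 3*y^3 + 2*x*y - 2*x*z

(a) Degree: a generic line meets the surface in up to 3 points, so deg p = 3.
(b) Observable constraints: it meets the y-axis at y = 0 (among the integer gridlines); every point of the z-axis in the box is on the surface; every point of the x-axis in the box is on the surface.
(c) Solving for integer coefficients yields p as stated.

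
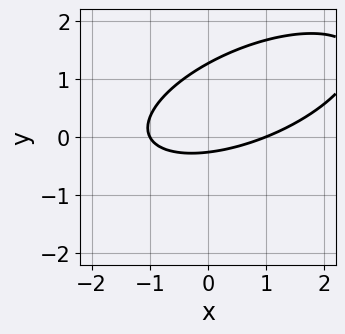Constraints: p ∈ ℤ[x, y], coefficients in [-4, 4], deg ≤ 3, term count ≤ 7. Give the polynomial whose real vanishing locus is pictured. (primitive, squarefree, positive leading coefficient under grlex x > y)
x^2 - 2*x*y + 3*y^2 - 3*y - 1

First, deg p = 2.
Then, reading off the gridlines: among the integer gridlines, it crosses the x-axis at x ∈ {-1, 1}.
Finally, solving for integer coefficients yields p as stated.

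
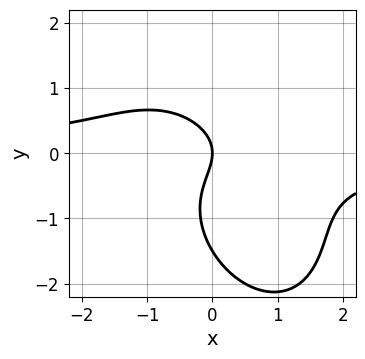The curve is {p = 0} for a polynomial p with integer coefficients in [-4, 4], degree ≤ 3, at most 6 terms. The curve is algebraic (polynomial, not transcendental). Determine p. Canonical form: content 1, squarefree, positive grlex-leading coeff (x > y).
3*x^2*y + 2*x*y^2 + 2*y^3 + 3*y^2 + 3*x

First, degree: the shape is more complex than any degree-2 curve, so deg p = 3.
Next, reading off the gridlines: it crosses the x-axis at the gridline x = 0; it meets the y-axis at y = 0 (among the integer gridlines).
Finally, matching integer coefficients to the picture gives p.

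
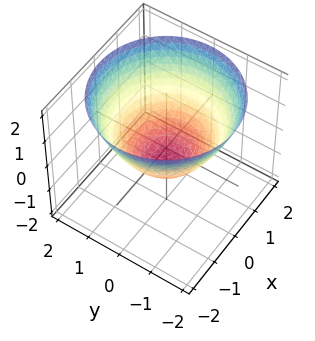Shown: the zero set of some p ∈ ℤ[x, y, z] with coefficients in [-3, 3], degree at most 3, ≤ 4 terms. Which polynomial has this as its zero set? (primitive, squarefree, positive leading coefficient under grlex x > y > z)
1. Degree: a generic line meets the surface in up to 2 points, so deg p = 2.
2. Symmetries: rotational symmetry about the z-axis ⇒ p depends on x, y only through x² + y².
3. Observable constraints: the y-axis gridline crossings are at y ∈ {-1, 1}; among the integer gridlines, it crosses the x-axis at x ∈ {-1, 1}; a circular section at z = 0 has radius exactly 1.
4. Assembling these constraints gives the stated polynomial.

2*x^2 + 2*y^2 - 3*z - 2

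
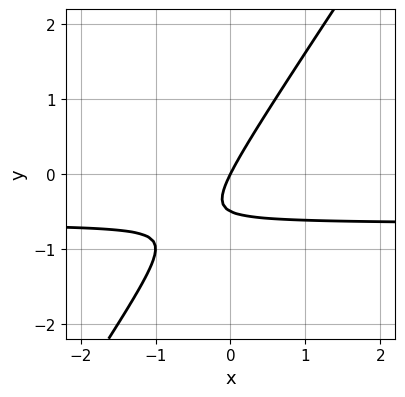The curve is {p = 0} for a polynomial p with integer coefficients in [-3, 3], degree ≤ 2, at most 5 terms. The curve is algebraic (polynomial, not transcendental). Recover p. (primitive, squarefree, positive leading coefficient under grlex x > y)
First, degree: no degree-1 curve has this shape, so deg p = 2.
Then, reading off the gridlines: one y-axis crossing is at y = 0; it crosses the x-axis at the gridline x = 0.
Finally, these observations pin down the coefficients.

3*x*y - 2*y^2 + 2*x - y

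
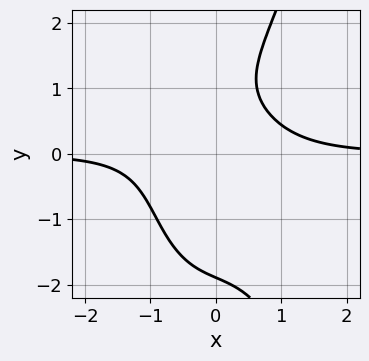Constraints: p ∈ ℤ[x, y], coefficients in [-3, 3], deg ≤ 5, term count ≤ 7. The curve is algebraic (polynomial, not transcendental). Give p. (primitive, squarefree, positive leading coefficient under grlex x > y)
The degree is 4 — the shape is more complex than any degree-3 curve.
From the visible intercepts: the curve avoids every integer x-axis point in the box.
Fitting integer coefficients to these (and the overall shape) gives p.

3*x^3*y - y^3 + 2*x*y + 2*y - 3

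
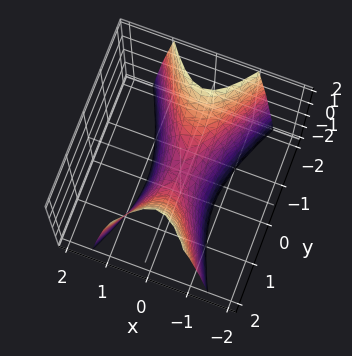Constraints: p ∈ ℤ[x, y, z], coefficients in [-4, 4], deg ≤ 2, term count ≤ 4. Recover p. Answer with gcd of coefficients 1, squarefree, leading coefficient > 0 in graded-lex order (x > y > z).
3*x^2 - y^2 + z

1. The degree is 2 — a saddle surface; a quadric.
2. Symmetries: mirror symmetry y ↦ −y ⇒ only even powers of y; mirror symmetry x ↦ −x ⇒ only even powers of x.
3. From the axis intercepts and sections: one y-axis crossing is at y = 0; one x-axis crossing is at x = 0; it meets the z-axis at z = 0 (among the integer gridlines).
4. Putting this together gives p.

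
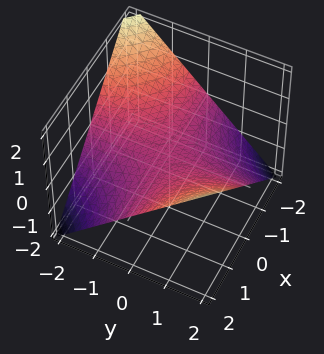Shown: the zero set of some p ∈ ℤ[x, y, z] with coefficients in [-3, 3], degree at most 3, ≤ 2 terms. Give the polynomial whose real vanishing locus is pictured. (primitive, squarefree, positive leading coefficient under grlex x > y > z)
First, the degree is 2 — a saddle surface; a quadric.
Next, from the visible intercepts: the visible y-axis segment lies entirely on the surface; it meets the z-axis at z = 0 (among the integer gridlines); the visible x-axis segment lies entirely on the surface.
Finally, together with the visible shape, these determine p as stated.

x*y - 2*z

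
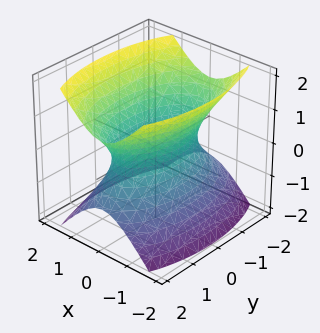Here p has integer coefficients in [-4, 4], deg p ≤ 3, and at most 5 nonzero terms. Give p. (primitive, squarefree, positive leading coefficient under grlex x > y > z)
3*x^2 + y^2 - 2*z^2 - 2

First, the degree is 2 — an hourglass — one-sheet hyperboloid; a quadric.
Then, symmetries: mirror symmetry x ↦ −x ⇒ only even powers of x; it's symmetric under y → −y, forcing even powers of y; mirror symmetry z ↦ −z ⇒ only even powers of z.
Then, from the visible intercepts: it misses every integer gridline on the z-axis.
Finally, fitting integer coefficients to these (and the overall shape) gives p.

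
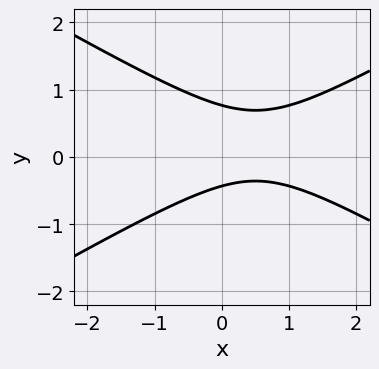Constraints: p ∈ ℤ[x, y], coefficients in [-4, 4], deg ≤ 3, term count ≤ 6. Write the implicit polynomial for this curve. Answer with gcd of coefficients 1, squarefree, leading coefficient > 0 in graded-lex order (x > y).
x^2 - 3*y^2 - x + y + 1

Degree: the shape is more complex than any degree-1 curve, so deg p = 2.
From the axis intercepts and sections: it misses every integer gridline on the x-axis.
Putting this together gives p.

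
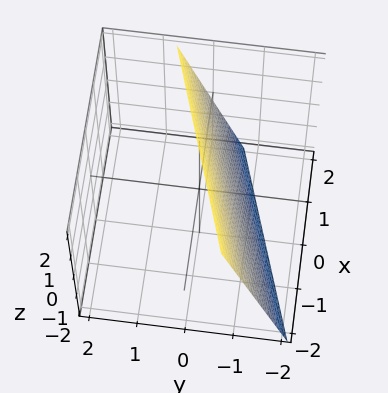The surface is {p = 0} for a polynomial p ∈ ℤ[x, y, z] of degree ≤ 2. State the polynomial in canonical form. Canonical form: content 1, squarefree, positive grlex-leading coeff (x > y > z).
(a) deg p = 1.
(b) Checking where it meets the axes: one x-axis crossing is at x = 2; one z-axis crossing is at z = 2.
(c) These observations pin down the coefficients.

x - 3*y + z - 2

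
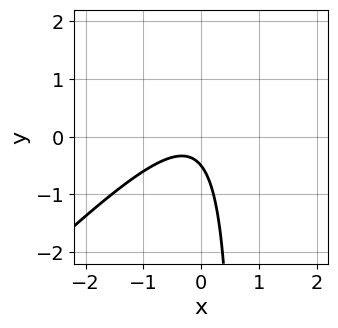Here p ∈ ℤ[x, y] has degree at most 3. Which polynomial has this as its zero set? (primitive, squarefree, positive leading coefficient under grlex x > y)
3*x^2 - 3*x*y + x + 2*y + 1

First, the degree is 2 — a generic line meets the curve in up to 2 points.
Then, against the integer gridlines: no x-intercept at any integer in the box.
Finally, matching integer coefficients to the picture gives p.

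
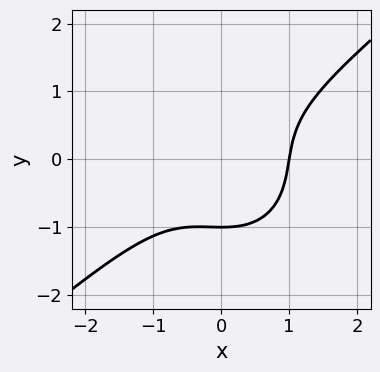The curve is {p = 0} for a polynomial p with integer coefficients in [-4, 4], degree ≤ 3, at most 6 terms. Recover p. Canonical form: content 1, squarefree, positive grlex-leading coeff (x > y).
(a) deg p = 3.
(b) From the visible intercepts: one y-axis crossing is at y = -1; it crosses the x-axis at the gridline x = 1.
(c) These observations pin down the coefficients.

2*x^3 - x^2*y - 2*y^3 - 2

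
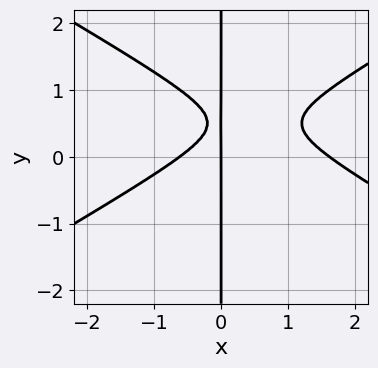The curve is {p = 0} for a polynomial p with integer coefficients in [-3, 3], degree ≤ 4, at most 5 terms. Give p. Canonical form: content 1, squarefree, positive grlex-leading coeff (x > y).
x^3 - 3*x*y^2 - x^2 + 3*x*y - x

The degree is 3 — a generic line meets the curve in up to 3 points.
Checking where it meets the axes: every point of the y-axis in the box is on the curve; it crosses the x-axis at the gridline x = 0.
Putting this together gives p.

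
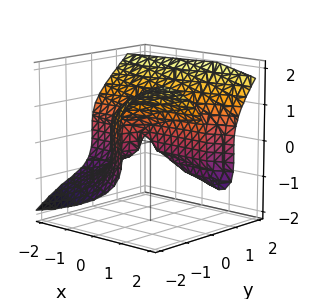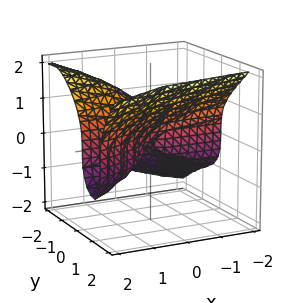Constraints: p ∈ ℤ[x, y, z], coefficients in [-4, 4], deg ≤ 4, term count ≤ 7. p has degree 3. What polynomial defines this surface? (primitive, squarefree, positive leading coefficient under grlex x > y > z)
deg p = 3.
Against the integer gridlines: it meets the y-axis at y = 0 (among the integer gridlines); one z-axis crossing is at z = 0.
These observations pin down the coefficients.

2*y^3 - y*z^2 - 2*z^3 - 3*x*y + 3*y^2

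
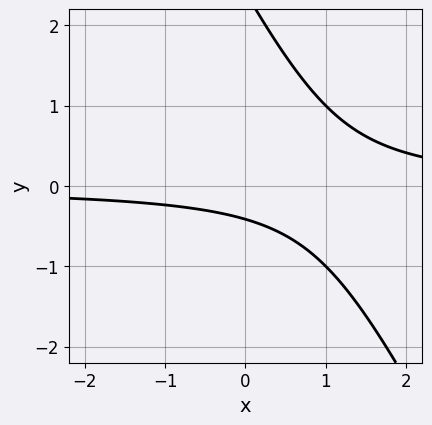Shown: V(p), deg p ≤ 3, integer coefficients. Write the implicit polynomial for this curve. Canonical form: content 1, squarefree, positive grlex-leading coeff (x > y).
(a) The degree is 2 — a generic line meets the curve in up to 2 points.
(b) Against the integer gridlines: the curve avoids every integer x-axis point in the box.
(c) These observations pin down the coefficients.

2*x*y + y^2 - 2*y - 1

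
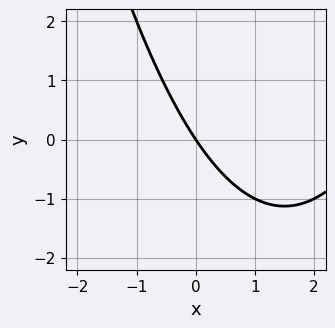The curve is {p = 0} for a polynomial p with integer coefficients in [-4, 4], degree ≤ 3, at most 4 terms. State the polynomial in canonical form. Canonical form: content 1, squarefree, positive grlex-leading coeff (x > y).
First, deg p = 2. No degree-1 curve has this shape.
Next, against the integer gridlines: one y-axis crossing is at y = 0; it crosses the x-axis at the gridline x = 0.
Finally, the integer polynomial consistent with all of this is the stated p.

x^2 - 3*x - 2*y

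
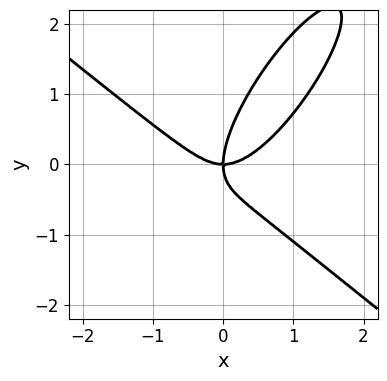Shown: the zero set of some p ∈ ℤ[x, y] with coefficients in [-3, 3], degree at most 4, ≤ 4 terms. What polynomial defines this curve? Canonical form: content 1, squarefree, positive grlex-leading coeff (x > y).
First, degree: no degree-2 curve has this shape, so deg p = 3.
Then, checking where it meets the axes: it crosses the x-axis at the gridline x = 0; it meets the y-axis at y = 0 (among the integer gridlines).
Finally, assembling these constraints gives the stated polynomial.

3*x^3 - 3*x*y^2 + 2*y^3 - 3*x*y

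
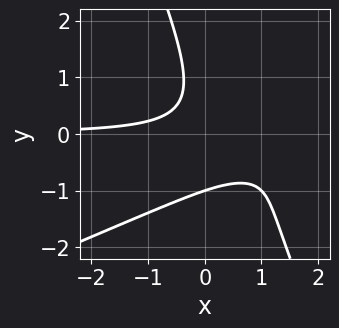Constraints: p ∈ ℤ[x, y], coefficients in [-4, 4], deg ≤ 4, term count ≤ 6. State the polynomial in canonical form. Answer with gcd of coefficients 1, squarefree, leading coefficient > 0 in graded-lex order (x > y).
1. deg p = 3.
2. From the axis intercepts and sections: no x-intercept at any integer in the box; it meets the y-axis at y = -1 (among the integer gridlines).
3. Solving for integer coefficients yields p as stated.

x^2*y - 2*x*y^2 - y^3 - 3*x*y - 1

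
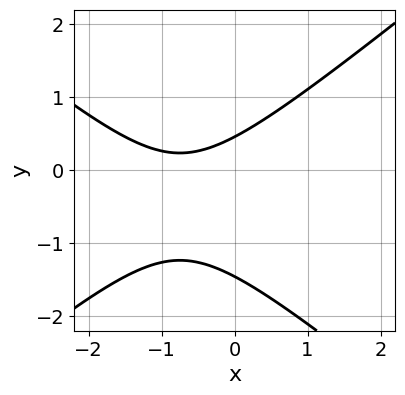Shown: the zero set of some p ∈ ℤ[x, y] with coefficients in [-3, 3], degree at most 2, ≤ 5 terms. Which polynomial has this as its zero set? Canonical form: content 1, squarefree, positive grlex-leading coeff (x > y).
2*x^2 - 3*y^2 + 3*x - 3*y + 2

1. Degree: a generic line meets the curve in up to 2 points, so deg p = 2.
2. From the visible intercepts: the curve avoids every integer x-axis point in the box.
3. Putting this together gives p.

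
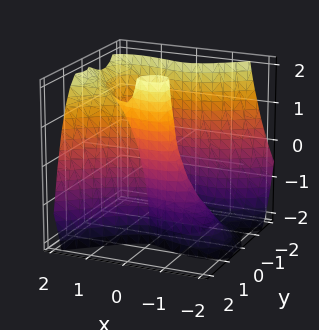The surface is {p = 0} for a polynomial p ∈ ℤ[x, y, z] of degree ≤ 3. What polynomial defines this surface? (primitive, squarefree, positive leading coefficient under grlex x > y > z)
2*x^3 - 2*x^2*z - 3*y^3 - 2*y^2 + 3*y

First, degree: the shape is more complex than any degree-2 surface, so deg p = 3.
Then, observable constraints: it crosses the y-axis at the gridline y = 0; the visible z-axis segment lies entirely on the surface; it crosses the x-axis at the gridline x = 0.
Finally, assembling these constraints gives the stated polynomial.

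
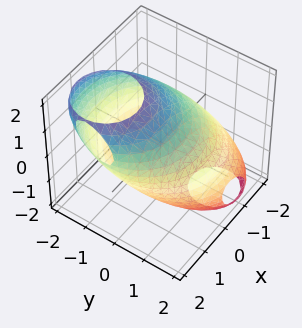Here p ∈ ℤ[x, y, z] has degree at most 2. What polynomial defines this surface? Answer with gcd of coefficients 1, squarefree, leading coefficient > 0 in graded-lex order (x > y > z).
First, deg p = 2. A generic line meets the surface in up to 2 points.
Finally, the integer polynomial consistent with all of this is the stated p.

x^2 - x*z + y^2 + y*z + z^2 - 3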